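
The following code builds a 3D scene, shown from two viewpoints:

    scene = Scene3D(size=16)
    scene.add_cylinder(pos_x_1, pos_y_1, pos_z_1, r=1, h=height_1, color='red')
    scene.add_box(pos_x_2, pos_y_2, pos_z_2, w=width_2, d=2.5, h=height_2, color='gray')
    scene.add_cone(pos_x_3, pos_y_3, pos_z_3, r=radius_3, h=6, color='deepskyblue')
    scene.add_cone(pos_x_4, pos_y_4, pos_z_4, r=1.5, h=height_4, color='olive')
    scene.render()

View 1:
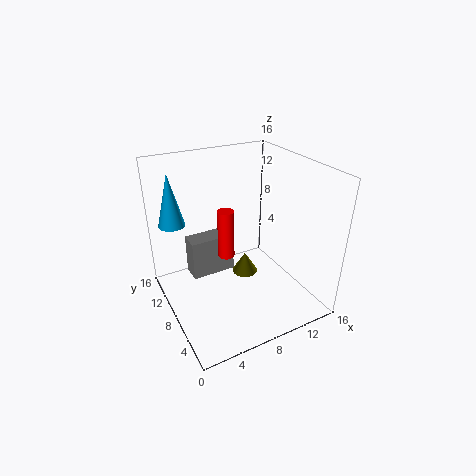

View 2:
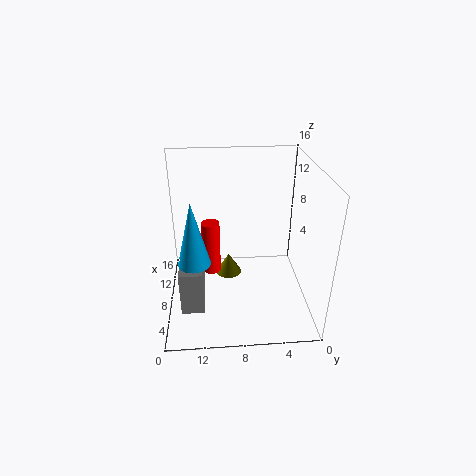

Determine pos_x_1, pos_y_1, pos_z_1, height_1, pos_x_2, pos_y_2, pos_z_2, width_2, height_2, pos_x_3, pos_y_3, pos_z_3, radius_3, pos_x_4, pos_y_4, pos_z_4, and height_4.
pos_x_1 = 8, pos_y_1 = 11, pos_z_1 = 4, height_1 = 6, pos_x_2 = 4, pos_y_2 = 12, pos_z_2 = 1, width_2 = 5.5, height_2 = 5, pos_x_3 = 2, pos_y_3 = 12.5, pos_z_3 = 9, radius_3 = 1.5, pos_x_4 = 9.5, pos_y_4 = 9, pos_z_4 = 2.5, height_4 = 2.5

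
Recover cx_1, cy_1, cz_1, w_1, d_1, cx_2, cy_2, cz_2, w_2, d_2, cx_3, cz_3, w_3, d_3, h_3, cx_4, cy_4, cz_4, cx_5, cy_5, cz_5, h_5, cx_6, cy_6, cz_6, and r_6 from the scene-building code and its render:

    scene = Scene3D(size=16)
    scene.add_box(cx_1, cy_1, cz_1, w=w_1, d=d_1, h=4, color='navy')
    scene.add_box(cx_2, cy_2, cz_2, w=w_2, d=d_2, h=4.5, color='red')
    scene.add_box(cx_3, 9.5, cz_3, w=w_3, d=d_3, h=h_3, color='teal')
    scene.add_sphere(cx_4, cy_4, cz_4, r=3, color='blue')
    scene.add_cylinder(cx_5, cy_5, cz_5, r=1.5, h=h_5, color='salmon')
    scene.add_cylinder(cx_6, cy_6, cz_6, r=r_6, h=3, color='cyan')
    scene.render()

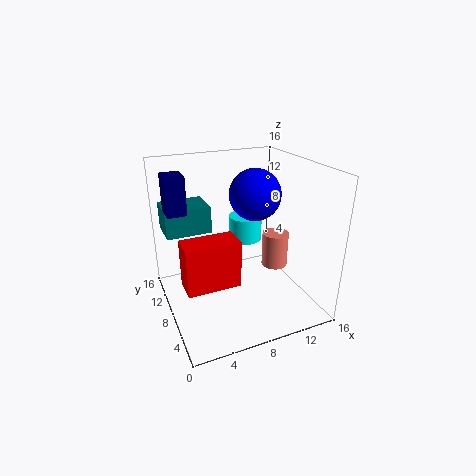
cx_1 = 0.5, cy_1 = 8, cz_1 = 11.5, w_1 = 2, d_1 = 2.5, cx_2 = 0.5, cy_2 = 1.5, cz_2 = 6.5, w_2 = 5, d_2 = 2.5, cx_3 = 0.5, cz_3 = 8.5, w_3 = 5, d_3 = 4, h_3 = 3, cx_4 = 11, cy_4 = 10, cz_4 = 12, cx_5 = 12.5, cy_5 = 7.5, cz_5 = 4, h_5 = 4, cx_6 = 10.5, cy_6 = 11.5, cz_6 = 6, r_6 = 2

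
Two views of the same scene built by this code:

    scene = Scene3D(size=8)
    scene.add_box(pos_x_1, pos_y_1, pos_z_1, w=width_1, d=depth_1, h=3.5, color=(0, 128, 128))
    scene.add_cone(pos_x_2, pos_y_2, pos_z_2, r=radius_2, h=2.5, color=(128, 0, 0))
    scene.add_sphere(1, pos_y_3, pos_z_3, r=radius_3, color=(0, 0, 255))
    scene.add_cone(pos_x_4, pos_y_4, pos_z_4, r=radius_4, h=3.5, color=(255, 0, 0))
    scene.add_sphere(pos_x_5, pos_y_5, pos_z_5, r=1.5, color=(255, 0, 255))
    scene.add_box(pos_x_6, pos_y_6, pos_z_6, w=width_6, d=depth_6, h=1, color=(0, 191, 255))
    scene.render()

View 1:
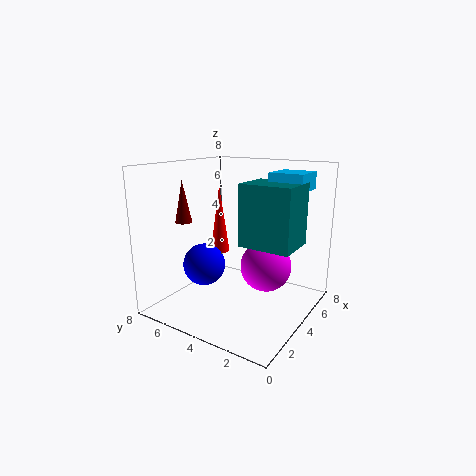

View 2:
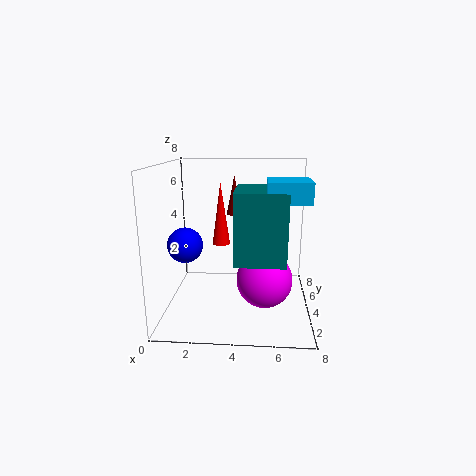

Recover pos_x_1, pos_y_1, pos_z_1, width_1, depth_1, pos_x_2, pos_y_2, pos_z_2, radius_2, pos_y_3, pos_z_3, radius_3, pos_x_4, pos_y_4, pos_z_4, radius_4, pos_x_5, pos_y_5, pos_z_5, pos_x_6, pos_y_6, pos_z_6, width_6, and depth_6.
pos_x_1 = 4; pos_y_1 = 1; pos_z_1 = 3.5; width_1 = 2.5; depth_1 = 3; pos_x_2 = 3.5; pos_y_2 = 7.5; pos_z_2 = 4.5; radius_2 = 0.5; pos_y_3 = 4; pos_z_3 = 3.5; radius_3 = 1; pos_x_4 = 3; pos_y_4 = 4.5; pos_z_4 = 3.5; radius_4 = 0.5; pos_x_5 = 5.5; pos_y_5 = 3; pos_z_5 = 2; pos_x_6 = 5.5; pos_y_6 = 1; pos_z_6 = 6.5; width_6 = 2; depth_6 = 2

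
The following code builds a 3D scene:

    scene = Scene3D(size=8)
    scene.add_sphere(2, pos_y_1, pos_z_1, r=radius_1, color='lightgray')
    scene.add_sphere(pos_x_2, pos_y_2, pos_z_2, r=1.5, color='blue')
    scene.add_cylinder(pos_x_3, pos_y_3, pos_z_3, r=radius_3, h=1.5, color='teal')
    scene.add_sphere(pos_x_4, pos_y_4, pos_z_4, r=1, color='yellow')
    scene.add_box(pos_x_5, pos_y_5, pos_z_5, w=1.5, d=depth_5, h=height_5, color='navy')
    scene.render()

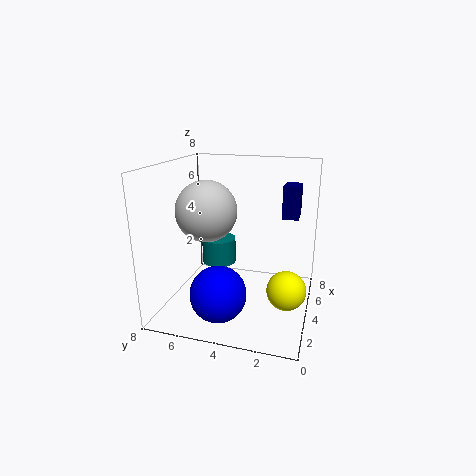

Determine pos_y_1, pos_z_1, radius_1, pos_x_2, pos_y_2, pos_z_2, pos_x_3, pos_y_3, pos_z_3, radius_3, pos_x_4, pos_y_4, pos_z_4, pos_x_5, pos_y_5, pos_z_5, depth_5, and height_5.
pos_y_1 = 5, pos_z_1 = 6, radius_1 = 1.5, pos_x_2 = 2, pos_y_2 = 4.5, pos_z_2 = 1.5, pos_x_3 = 5, pos_y_3 = 5.5, pos_z_3 = 2, radius_3 = 1, pos_x_4 = 2.5, pos_y_4 = 1, pos_z_4 = 2, pos_x_5 = 6.5, pos_y_5 = 1, pos_z_5 = 4.5, depth_5 = 1, height_5 = 2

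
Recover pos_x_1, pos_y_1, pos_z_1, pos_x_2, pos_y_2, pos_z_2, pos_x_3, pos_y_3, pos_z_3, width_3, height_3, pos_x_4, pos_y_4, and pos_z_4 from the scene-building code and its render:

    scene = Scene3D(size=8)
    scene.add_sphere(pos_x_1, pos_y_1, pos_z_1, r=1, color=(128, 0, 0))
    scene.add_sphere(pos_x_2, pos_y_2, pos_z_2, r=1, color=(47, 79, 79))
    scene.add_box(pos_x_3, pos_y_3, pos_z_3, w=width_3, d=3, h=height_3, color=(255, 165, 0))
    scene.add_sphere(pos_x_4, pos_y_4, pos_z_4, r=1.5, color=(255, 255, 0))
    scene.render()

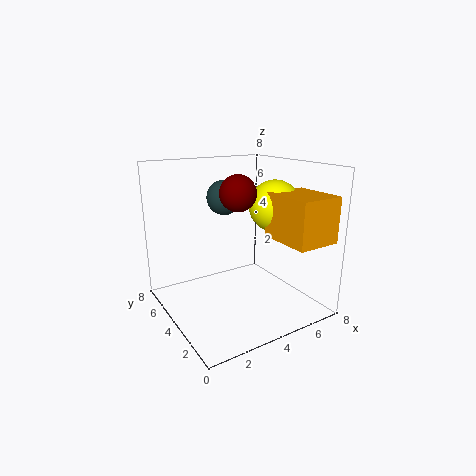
pos_x_1 = 4
pos_y_1 = 4
pos_z_1 = 6.5
pos_x_2 = 4
pos_y_2 = 5.5
pos_z_2 = 6
pos_x_3 = 5.5
pos_y_3 = 0.5
pos_z_3 = 4
width_3 = 2.5
height_3 = 2.5
pos_x_4 = 6.5
pos_y_4 = 4
pos_z_4 = 5.5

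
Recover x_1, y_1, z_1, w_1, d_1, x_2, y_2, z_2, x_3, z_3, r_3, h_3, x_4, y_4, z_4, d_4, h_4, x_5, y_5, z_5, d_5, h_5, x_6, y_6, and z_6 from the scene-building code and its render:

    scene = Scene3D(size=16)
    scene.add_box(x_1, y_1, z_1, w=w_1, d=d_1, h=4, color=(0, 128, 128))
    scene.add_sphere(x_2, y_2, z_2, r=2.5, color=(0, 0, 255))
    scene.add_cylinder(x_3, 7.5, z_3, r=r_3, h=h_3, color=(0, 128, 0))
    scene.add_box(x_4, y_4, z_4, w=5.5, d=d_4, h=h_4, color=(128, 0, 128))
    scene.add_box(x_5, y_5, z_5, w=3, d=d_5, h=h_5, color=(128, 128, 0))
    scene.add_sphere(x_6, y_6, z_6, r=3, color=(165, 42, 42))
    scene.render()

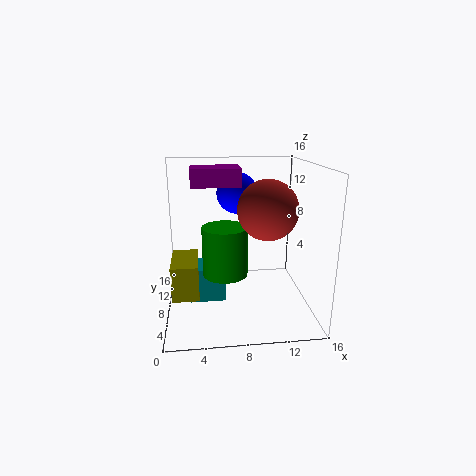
x_1 = 2.5
y_1 = 7.5
z_1 = 0.5
w_1 = 4
d_1 = 3.5
x_2 = 8.5
y_2 = 13
z_2 = 12
x_3 = 6.5
z_3 = 4
r_3 = 2.5
h_3 = 5.5
x_4 = 3
y_4 = 8.5
z_4 = 13.5
d_4 = 4
h_4 = 2
x_5 = 0.5
y_5 = 6
z_5 = 1.5
d_5 = 5.5
h_5 = 4
x_6 = 10.5
y_6 = 4.5
z_6 = 12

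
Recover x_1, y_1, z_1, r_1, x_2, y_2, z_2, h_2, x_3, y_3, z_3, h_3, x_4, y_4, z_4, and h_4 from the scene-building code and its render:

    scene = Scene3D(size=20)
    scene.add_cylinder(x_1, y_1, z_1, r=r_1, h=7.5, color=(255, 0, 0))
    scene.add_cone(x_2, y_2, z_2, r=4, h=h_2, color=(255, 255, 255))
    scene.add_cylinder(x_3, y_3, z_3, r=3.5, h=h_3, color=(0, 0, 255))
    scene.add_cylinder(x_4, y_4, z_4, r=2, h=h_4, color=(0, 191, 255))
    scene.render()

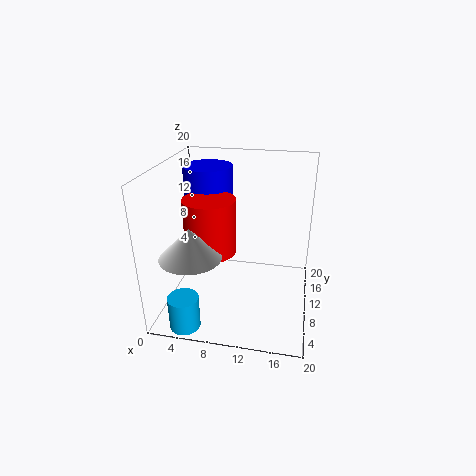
x_1 = 6.5
y_1 = 8.5
z_1 = 8.5
r_1 = 3.5
x_2 = 5
y_2 = 4.5
z_2 = 9.5
h_2 = 4
x_3 = 5
y_3 = 13.5
z_3 = 14.5
h_3 = 4.5
x_4 = 4.5
y_4 = 2
z_4 = 0.5
h_4 = 4.5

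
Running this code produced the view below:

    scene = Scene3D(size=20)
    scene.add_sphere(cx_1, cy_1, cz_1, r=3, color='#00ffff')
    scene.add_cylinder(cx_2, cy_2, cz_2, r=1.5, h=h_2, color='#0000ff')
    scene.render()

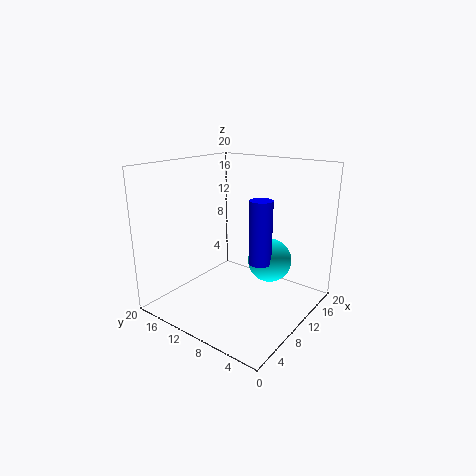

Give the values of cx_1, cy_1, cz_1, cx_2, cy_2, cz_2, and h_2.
cx_1 = 12
cy_1 = 6
cz_1 = 7
cx_2 = 9.5
cy_2 = 6
cz_2 = 7.5
h_2 = 8.5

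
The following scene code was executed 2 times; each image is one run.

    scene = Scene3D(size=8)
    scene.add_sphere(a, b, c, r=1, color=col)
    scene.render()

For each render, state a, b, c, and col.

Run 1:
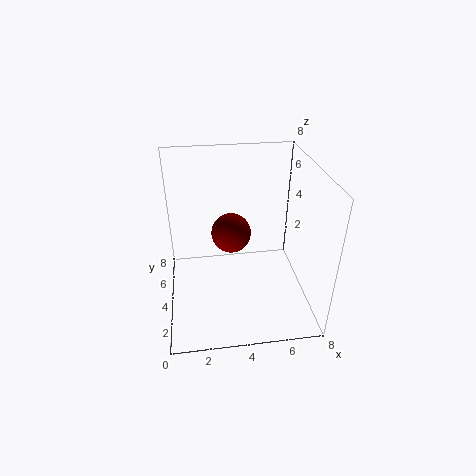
a = 3.5
b = 3
c = 5
col = 'maroon'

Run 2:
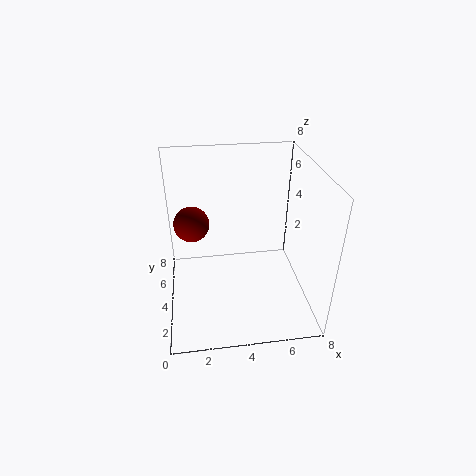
a = 1.5
b = 5
c = 4.5
col = 'maroon'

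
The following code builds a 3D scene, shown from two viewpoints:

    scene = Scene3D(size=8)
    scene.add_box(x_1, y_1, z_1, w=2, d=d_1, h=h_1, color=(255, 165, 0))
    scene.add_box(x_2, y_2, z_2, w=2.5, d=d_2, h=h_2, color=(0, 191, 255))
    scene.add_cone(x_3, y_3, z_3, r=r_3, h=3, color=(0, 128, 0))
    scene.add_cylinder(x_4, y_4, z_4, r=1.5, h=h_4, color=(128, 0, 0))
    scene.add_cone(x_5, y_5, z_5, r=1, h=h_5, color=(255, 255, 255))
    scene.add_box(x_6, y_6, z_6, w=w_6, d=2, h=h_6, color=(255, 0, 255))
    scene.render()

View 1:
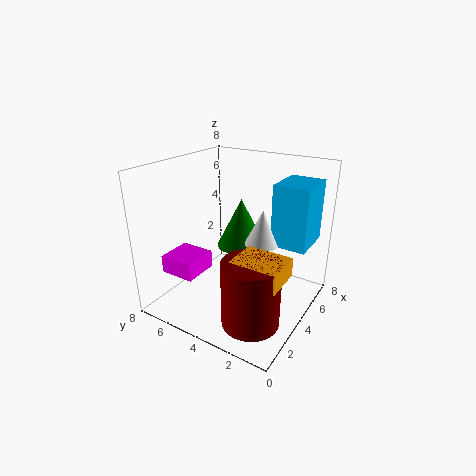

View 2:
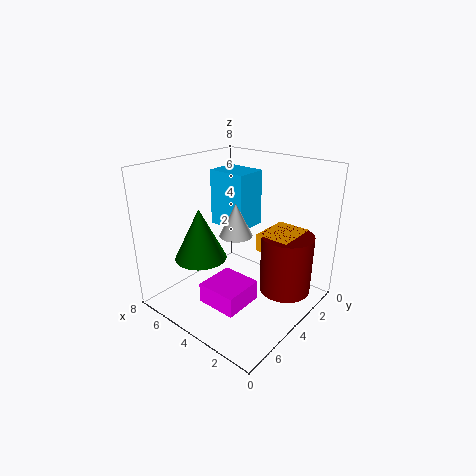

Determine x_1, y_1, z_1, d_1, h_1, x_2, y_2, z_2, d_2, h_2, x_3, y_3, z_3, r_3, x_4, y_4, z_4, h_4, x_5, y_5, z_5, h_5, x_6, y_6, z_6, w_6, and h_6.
x_1 = 1.5, y_1 = 0.5, z_1 = 3, d_1 = 2.5, h_1 = 1, x_2 = 5, y_2 = 0.5, z_2 = 3.5, d_2 = 2, h_2 = 3.5, x_3 = 6, y_3 = 5, z_3 = 2.5, r_3 = 1.5, x_4 = 2, y_4 = 2, z_4 = 0.5, h_4 = 3.5, x_5 = 5, y_5 = 3, z_5 = 3.5, h_5 = 2, x_6 = 1.5, y_6 = 5.5, z_6 = 2, w_6 = 2, h_6 = 1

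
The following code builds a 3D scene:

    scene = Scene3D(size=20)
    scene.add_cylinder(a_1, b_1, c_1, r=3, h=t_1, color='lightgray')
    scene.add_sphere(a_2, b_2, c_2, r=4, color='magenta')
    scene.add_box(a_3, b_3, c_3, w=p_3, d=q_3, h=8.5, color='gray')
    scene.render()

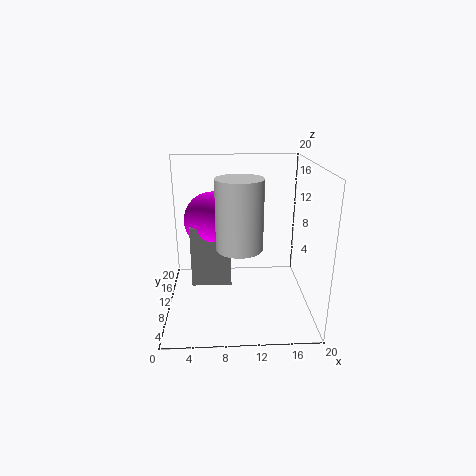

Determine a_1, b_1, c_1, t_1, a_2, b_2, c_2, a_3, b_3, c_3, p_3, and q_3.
a_1 = 10
b_1 = 6.5
c_1 = 10
t_1 = 9
a_2 = 6.5
b_2 = 12
c_2 = 12
a_3 = 3.5
b_3 = 8.5
c_3 = 3.5
p_3 = 5.5
q_3 = 5.5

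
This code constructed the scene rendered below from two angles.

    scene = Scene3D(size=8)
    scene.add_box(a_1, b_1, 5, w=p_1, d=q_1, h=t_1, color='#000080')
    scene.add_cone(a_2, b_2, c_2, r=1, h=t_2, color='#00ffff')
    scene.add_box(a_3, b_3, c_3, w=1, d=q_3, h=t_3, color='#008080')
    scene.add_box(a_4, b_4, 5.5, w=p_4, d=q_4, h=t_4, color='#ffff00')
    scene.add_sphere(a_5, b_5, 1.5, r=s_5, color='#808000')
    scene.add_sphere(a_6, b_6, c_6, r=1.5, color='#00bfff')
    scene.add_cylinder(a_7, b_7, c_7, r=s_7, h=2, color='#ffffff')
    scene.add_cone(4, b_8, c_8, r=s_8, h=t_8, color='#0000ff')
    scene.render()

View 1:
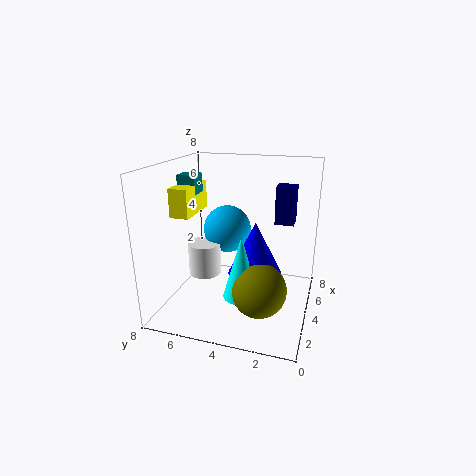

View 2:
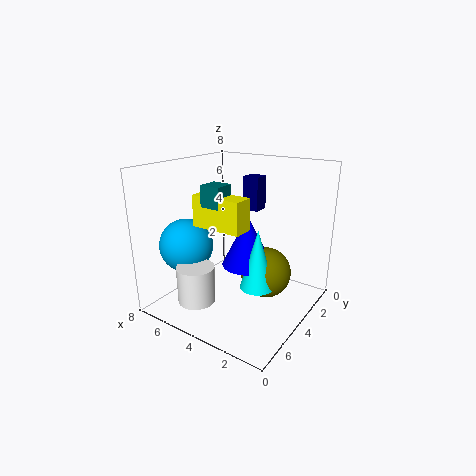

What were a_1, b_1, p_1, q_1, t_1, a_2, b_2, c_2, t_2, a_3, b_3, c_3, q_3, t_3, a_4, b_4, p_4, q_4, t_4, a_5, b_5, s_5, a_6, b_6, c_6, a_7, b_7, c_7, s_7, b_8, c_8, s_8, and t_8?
a_1 = 4, b_1 = 1, p_1 = 1, q_1 = 1, t_1 = 2, a_2 = 3, b_2 = 3.5, c_2 = 1, t_2 = 3.5, a_3 = 3, b_3 = 6, c_3 = 6.5, q_3 = 1, t_3 = 1, a_4 = 2, b_4 = 6, p_4 = 2.5, q_4 = 1, t_4 = 1.5, a_5 = 3, b_5 = 2.5, s_5 = 1.5, a_6 = 6.5, b_6 = 5.5, c_6 = 3.5, a_7 = 5, b_7 = 6.5, c_7 = 1, s_7 = 1, b_8 = 3, c_8 = 2, s_8 = 1.5, t_8 = 3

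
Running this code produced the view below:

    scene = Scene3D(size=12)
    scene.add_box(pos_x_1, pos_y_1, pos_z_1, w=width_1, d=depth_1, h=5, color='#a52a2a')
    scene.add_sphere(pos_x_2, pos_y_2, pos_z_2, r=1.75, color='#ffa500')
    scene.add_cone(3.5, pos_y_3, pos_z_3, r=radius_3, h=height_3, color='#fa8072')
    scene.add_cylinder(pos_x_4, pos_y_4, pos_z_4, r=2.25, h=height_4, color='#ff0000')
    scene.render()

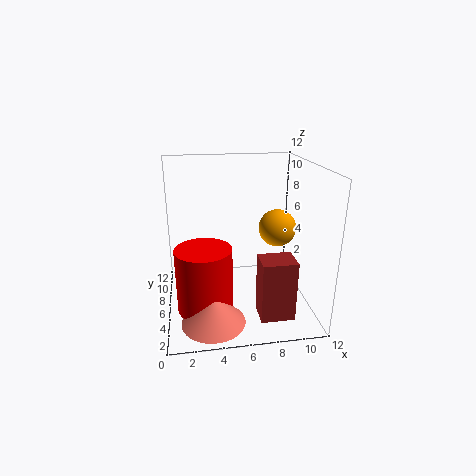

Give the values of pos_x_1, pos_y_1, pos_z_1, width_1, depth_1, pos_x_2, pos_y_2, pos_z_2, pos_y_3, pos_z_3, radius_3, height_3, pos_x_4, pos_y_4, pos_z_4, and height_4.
pos_x_1 = 7.25, pos_y_1 = 2, pos_z_1 = 0.25, width_1 = 2.75, depth_1 = 2.25, pos_x_2 = 10.25, pos_y_2 = 9, pos_z_2 = 5.5, pos_y_3 = 2.5, pos_z_3 = 0.5, radius_3 = 2.5, height_3 = 2.5, pos_x_4 = 3, pos_y_4 = 4.25, pos_z_4 = 0.75, height_4 = 5.25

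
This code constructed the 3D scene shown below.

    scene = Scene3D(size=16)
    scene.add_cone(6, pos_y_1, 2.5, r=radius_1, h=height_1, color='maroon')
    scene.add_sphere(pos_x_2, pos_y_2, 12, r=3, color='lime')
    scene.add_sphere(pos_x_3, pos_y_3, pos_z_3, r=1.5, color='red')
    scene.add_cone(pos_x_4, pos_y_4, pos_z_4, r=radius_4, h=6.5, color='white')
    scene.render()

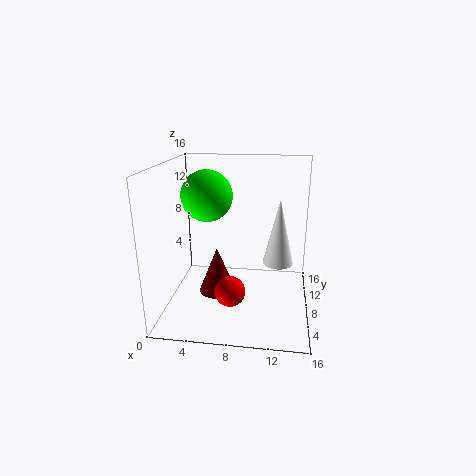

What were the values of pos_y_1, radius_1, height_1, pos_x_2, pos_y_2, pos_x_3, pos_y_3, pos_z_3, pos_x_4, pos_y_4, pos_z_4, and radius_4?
pos_y_1 = 6
radius_1 = 2
height_1 = 5
pos_x_2 = 4
pos_y_2 = 10.5
pos_x_3 = 8
pos_y_3 = 2.5
pos_z_3 = 4.5
pos_x_4 = 12.5
pos_y_4 = 4.5
pos_z_4 = 7
radius_4 = 1.5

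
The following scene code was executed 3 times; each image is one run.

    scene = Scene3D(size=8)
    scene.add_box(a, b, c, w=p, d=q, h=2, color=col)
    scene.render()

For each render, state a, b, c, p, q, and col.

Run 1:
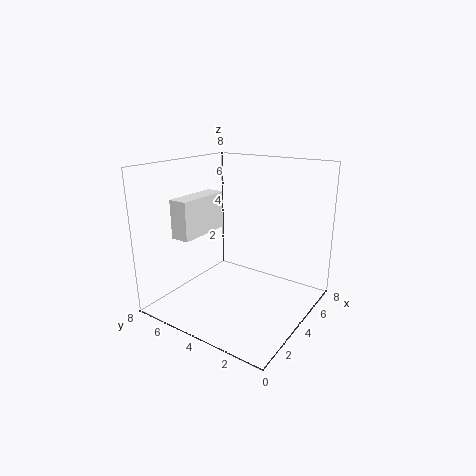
a = 1, b = 5, c = 4.5, p = 3, q = 1, col = 'white'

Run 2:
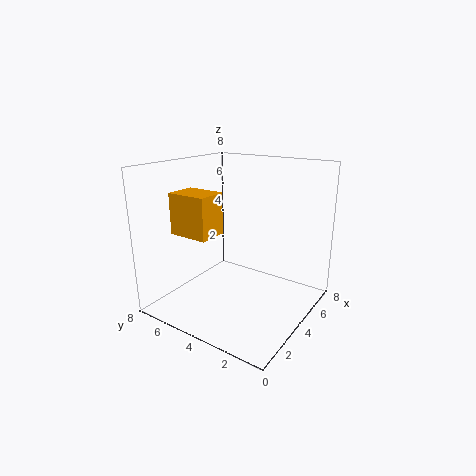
a = 0.5, b = 3.5, c = 5, p = 1.5, q = 2, col = 'orange'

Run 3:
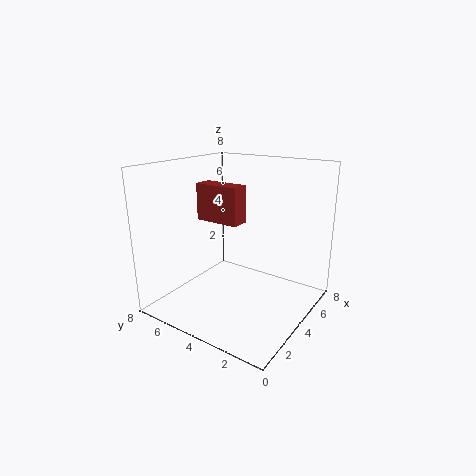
a = 3, b = 3.5, c = 5, p = 1, q = 2.5, col = 'brown'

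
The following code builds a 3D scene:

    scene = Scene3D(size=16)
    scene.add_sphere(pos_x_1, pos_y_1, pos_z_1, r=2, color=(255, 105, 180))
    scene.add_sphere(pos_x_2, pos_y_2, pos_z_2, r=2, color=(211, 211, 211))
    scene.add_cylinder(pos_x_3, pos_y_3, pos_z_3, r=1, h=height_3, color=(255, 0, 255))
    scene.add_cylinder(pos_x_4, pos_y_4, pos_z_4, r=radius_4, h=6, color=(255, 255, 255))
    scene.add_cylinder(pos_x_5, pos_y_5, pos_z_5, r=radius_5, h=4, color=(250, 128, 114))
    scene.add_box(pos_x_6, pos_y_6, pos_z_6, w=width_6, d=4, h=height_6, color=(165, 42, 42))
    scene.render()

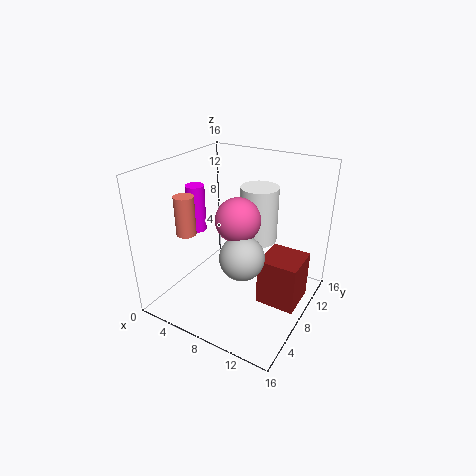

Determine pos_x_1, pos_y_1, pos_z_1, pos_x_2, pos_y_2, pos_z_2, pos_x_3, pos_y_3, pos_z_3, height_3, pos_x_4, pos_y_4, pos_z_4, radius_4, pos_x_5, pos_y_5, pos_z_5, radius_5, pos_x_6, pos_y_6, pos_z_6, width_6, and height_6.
pos_x_1 = 11
pos_y_1 = 3
pos_z_1 = 13
pos_x_2 = 12
pos_y_2 = 2
pos_z_2 = 10
pos_x_3 = 4
pos_y_3 = 6
pos_z_3 = 9
height_3 = 5
pos_x_4 = 10
pos_y_4 = 9
pos_z_4 = 8
radius_4 = 2
pos_x_5 = 5
pos_y_5 = 3
pos_z_5 = 10
radius_5 = 1
pos_x_6 = 12
pos_y_6 = 5
pos_z_6 = 3
width_6 = 4
height_6 = 5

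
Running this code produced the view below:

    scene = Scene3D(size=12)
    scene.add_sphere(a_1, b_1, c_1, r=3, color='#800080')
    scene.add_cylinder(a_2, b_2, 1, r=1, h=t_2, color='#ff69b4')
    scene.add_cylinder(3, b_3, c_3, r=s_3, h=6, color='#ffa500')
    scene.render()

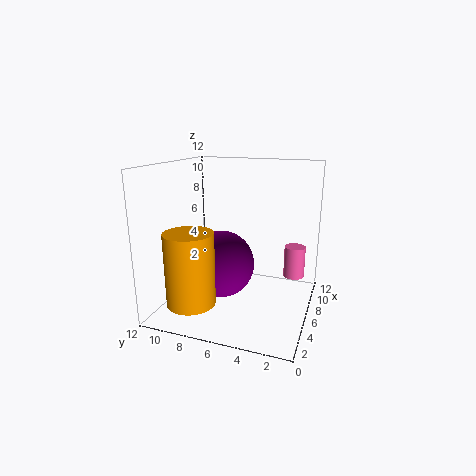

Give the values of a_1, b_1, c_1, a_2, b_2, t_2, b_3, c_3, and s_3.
a_1 = 7; b_1 = 8; c_1 = 3; a_2 = 11; b_2 = 2; t_2 = 3; b_3 = 9; c_3 = 1; s_3 = 2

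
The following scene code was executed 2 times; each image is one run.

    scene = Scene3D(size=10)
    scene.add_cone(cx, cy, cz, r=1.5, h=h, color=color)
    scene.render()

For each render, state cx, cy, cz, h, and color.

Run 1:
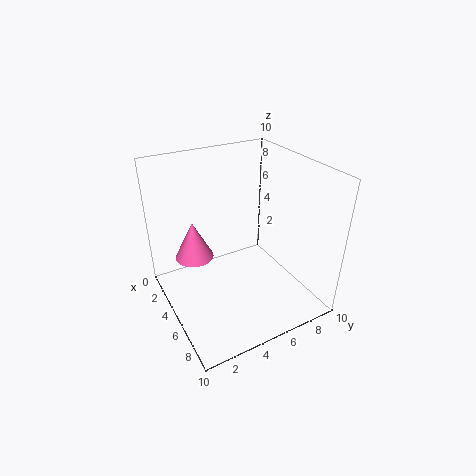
cx = 1.5
cy = 3
cz = 2
h = 3
color = 'hotpink'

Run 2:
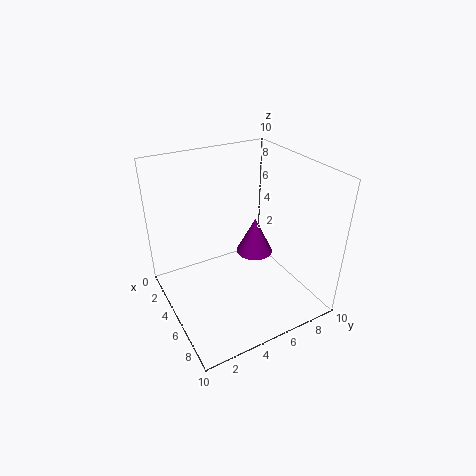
cx = 2.5
cy = 8
cz = 1.5
h = 3
color = 'purple'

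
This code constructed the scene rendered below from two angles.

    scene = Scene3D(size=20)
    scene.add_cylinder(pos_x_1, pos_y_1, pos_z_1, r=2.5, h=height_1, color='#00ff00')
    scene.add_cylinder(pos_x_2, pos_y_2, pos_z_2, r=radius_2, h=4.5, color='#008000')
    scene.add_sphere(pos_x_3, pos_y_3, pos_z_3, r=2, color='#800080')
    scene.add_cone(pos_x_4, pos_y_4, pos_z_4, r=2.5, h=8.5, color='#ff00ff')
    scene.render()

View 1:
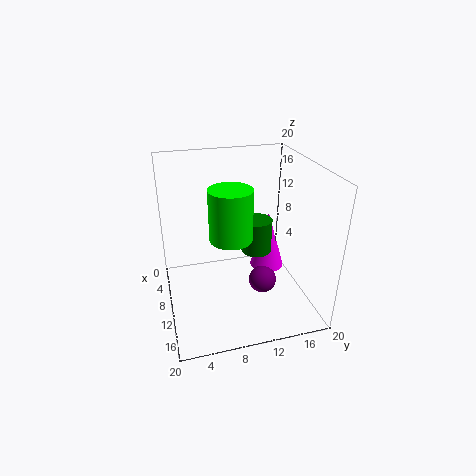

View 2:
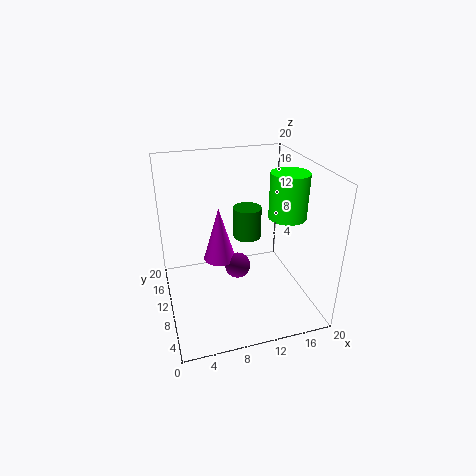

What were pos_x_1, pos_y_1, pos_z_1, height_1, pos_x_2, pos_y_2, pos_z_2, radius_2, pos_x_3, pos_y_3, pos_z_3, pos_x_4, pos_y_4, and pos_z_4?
pos_x_1 = 16; pos_y_1 = 7.5; pos_z_1 = 13.5; height_1 = 6; pos_x_2 = 12; pos_y_2 = 12; pos_z_2 = 9; radius_2 = 2; pos_x_3 = 11; pos_y_3 = 13.5; pos_z_3 = 3; pos_x_4 = 8.5; pos_y_4 = 15; pos_z_4 = 4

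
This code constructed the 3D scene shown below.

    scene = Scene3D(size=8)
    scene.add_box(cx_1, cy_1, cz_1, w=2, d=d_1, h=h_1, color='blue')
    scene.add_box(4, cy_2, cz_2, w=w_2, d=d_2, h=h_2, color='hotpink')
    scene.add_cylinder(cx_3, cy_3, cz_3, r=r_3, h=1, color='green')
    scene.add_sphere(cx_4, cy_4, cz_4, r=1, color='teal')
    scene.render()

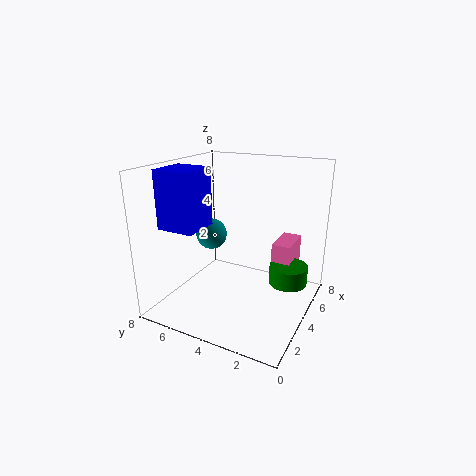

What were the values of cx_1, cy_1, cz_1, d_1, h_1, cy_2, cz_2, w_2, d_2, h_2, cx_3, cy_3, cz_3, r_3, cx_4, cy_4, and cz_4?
cx_1 = 1; cy_1 = 5; cz_1 = 5; d_1 = 2; h_1 = 3; cy_2 = 1; cz_2 = 2; w_2 = 2; d_2 = 1; h_2 = 2; cx_3 = 4; cy_3 = 1; cz_3 = 2; r_3 = 1; cx_4 = 6; cy_4 = 7; cz_4 = 3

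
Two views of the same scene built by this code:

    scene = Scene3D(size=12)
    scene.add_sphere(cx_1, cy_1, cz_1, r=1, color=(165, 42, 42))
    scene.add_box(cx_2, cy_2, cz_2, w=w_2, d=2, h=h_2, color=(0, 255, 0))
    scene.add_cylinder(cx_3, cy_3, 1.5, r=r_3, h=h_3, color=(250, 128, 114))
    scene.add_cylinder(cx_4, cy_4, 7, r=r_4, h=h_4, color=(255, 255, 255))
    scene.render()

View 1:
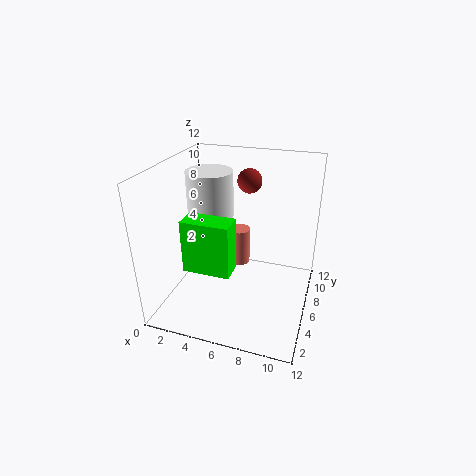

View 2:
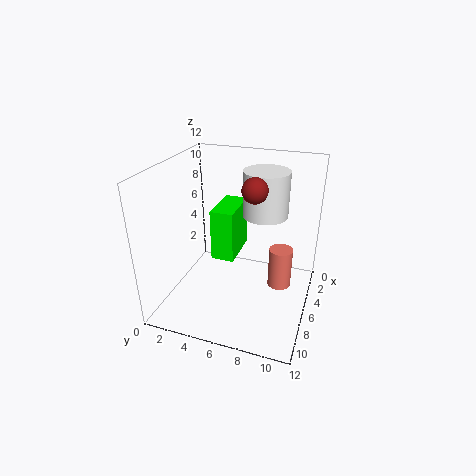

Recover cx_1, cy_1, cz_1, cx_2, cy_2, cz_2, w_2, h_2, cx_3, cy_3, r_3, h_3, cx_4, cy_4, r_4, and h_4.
cx_1 = 6.5; cy_1 = 7.5; cz_1 = 10.5; cx_2 = 2; cy_2 = 3.5; cz_2 = 3.5; w_2 = 4; h_2 = 4.5; cx_3 = 5; cy_3 = 9.5; r_3 = 1; h_3 = 3.5; cx_4 = 3; cy_4 = 7.5; r_4 = 2; h_4 = 4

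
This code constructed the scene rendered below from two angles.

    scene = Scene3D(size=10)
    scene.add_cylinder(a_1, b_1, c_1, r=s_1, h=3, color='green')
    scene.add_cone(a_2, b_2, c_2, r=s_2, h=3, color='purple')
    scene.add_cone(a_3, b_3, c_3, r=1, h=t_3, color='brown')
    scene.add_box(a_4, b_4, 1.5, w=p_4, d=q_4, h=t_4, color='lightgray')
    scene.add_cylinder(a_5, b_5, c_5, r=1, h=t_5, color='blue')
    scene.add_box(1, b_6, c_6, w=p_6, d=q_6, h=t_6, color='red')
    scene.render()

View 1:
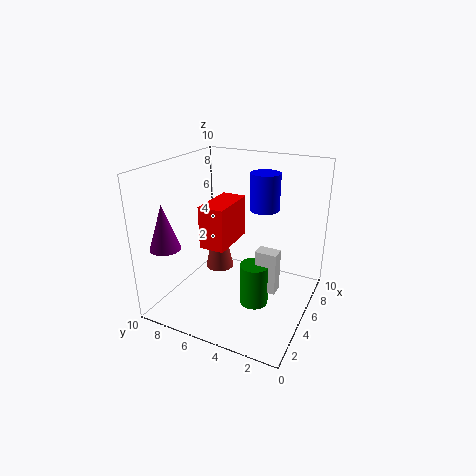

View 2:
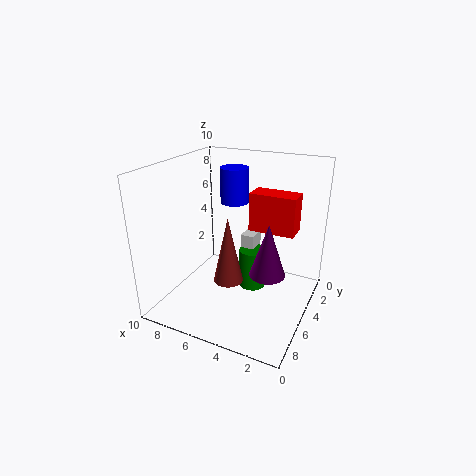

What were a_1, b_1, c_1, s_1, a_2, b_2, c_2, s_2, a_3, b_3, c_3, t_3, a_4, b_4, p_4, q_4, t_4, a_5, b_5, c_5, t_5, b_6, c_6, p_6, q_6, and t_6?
a_1 = 4.5
b_1 = 3.5
c_1 = 0.5
s_1 = 1
a_2 = 1.5
b_2 = 8.5
c_2 = 5
s_2 = 1
a_3 = 5
b_3 = 6.5
c_3 = 2.5
t_3 = 4.5
a_4 = 4.5
b_4 = 2
p_4 = 1
q_4 = 1.5
t_4 = 3
a_5 = 6
b_5 = 3.5
c_5 = 7
t_5 = 2.5
b_6 = 4
c_6 = 6
p_6 = 3
q_6 = 1.5
t_6 = 2.5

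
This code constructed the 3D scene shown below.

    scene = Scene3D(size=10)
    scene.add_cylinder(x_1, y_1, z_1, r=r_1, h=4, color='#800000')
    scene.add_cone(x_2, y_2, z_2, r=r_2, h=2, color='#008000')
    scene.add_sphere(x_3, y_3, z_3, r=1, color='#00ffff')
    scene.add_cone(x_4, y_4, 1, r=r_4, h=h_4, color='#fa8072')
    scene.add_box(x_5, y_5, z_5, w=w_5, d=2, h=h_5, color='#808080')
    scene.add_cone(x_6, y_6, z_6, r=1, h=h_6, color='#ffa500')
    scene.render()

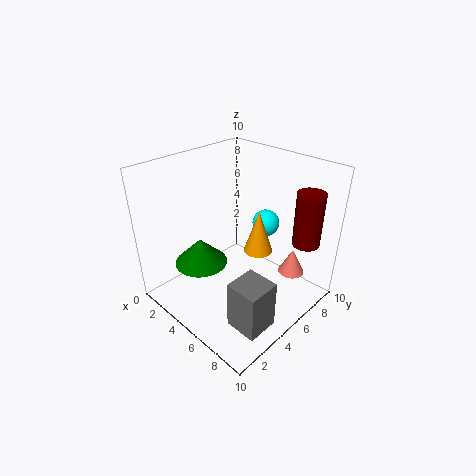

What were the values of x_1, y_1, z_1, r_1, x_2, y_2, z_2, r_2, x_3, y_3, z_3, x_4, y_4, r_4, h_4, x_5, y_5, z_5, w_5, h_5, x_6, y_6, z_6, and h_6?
x_1 = 8
y_1 = 9
z_1 = 4
r_1 = 1
x_2 = 2
y_2 = 4
z_2 = 2
r_2 = 2
x_3 = 5
y_3 = 8
z_3 = 5
x_4 = 7
y_4 = 9
r_4 = 1
h_4 = 2
x_5 = 8
y_5 = 1
z_5 = 2
w_5 = 2
h_5 = 3
x_6 = 6
y_6 = 6
z_6 = 4
h_6 = 3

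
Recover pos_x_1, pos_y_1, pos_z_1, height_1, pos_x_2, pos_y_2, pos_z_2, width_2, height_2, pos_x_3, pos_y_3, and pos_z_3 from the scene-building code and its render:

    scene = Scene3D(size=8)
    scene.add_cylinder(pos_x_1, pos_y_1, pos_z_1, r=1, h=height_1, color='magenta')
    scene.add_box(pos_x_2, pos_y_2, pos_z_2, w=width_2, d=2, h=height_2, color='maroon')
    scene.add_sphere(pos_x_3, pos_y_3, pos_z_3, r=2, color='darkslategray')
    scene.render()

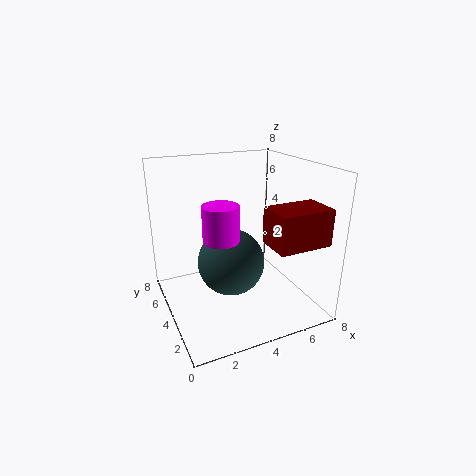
pos_x_1 = 3; pos_y_1 = 4; pos_z_1 = 4; height_1 = 2; pos_x_2 = 5; pos_y_2 = 1; pos_z_2 = 4; width_2 = 3; height_2 = 2; pos_x_3 = 4; pos_y_3 = 5; pos_z_3 = 2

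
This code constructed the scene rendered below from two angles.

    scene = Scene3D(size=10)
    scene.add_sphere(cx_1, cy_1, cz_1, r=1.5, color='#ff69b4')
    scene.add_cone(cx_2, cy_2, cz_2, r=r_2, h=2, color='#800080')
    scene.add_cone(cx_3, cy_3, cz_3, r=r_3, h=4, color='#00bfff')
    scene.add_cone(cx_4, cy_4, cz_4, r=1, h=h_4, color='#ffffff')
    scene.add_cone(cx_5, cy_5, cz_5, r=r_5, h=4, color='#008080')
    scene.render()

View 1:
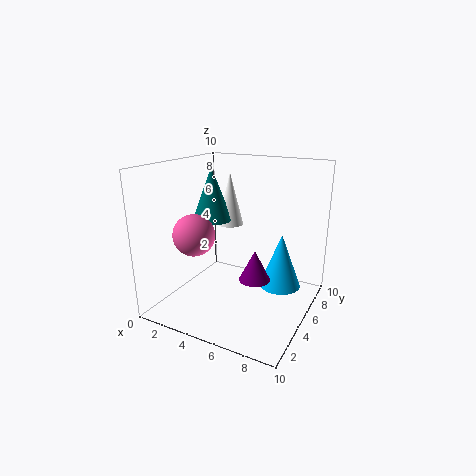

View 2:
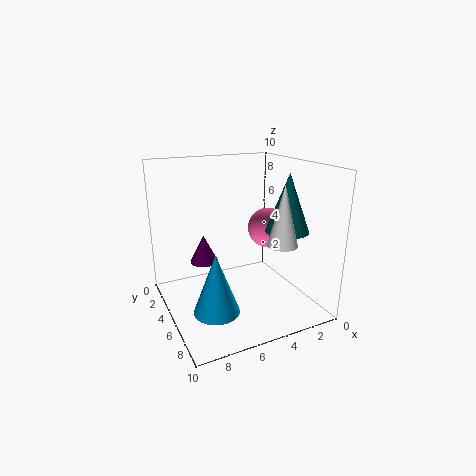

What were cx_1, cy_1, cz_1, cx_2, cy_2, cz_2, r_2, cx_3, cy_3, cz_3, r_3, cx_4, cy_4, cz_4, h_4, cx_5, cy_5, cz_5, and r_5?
cx_1 = 2; cy_1 = 4; cz_1 = 5; cx_2 = 7; cy_2 = 3.5; cz_2 = 3; r_2 = 1; cx_3 = 7.5; cy_3 = 7; cz_3 = 1; r_3 = 1.5; cx_4 = 3; cy_4 = 7.5; cz_4 = 5; h_4 = 4; cx_5 = 2; cy_5 = 6.5; cz_5 = 5.5; r_5 = 1.5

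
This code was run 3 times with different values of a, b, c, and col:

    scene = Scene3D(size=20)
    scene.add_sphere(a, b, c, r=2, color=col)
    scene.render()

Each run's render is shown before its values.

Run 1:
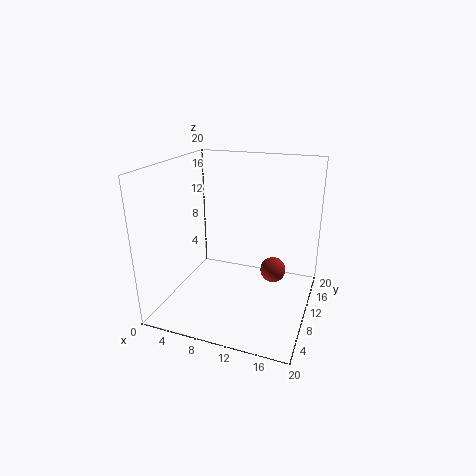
a = 13.75; b = 16; c = 2.5; col = 'brown'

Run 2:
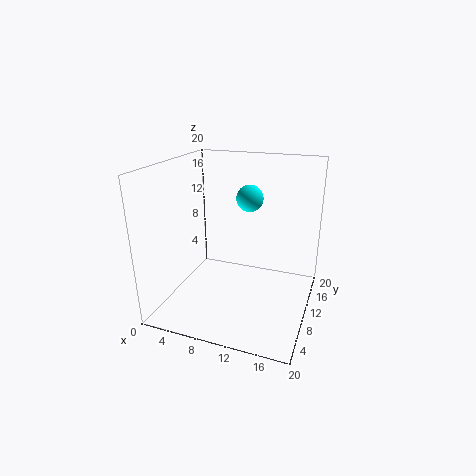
a = 10; b = 15; c = 14.25; col = 'cyan'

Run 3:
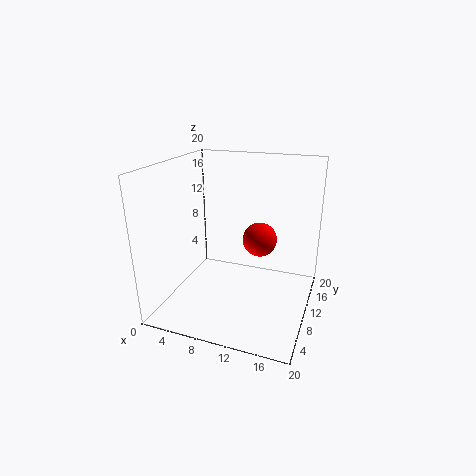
a = 14.5; b = 5.25; c = 12.5; col = 'red'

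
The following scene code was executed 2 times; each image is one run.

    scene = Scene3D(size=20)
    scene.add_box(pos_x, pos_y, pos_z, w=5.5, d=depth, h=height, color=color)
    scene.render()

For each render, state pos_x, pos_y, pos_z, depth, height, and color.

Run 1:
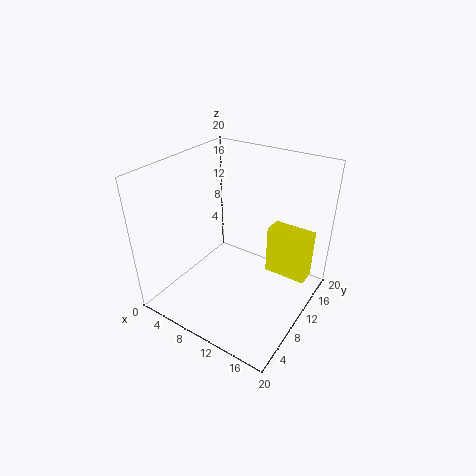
pos_x = 14.5, pos_y = 10, pos_z = 6.5, depth = 2.5, height = 6.5, color = 'yellow'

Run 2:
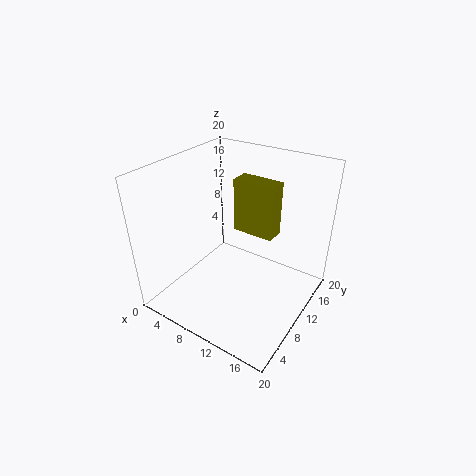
pos_x = 10, pos_y = 9, pos_z = 12, depth = 2.5, height = 7, color = 'olive'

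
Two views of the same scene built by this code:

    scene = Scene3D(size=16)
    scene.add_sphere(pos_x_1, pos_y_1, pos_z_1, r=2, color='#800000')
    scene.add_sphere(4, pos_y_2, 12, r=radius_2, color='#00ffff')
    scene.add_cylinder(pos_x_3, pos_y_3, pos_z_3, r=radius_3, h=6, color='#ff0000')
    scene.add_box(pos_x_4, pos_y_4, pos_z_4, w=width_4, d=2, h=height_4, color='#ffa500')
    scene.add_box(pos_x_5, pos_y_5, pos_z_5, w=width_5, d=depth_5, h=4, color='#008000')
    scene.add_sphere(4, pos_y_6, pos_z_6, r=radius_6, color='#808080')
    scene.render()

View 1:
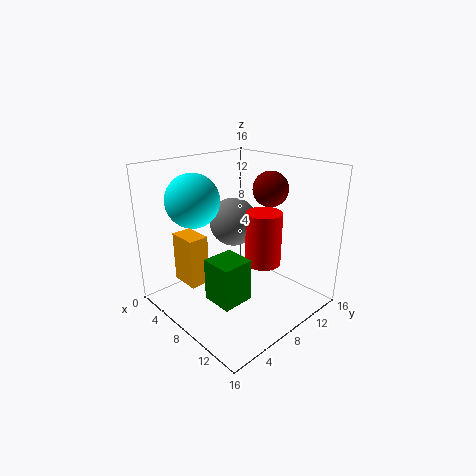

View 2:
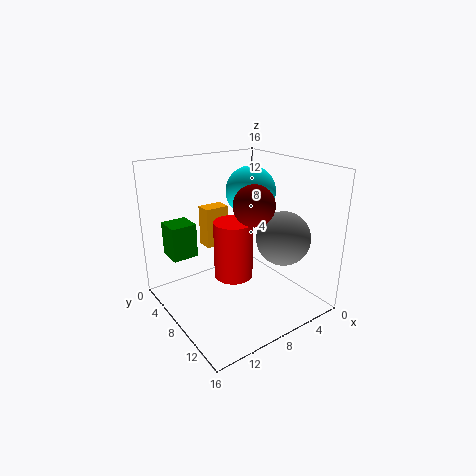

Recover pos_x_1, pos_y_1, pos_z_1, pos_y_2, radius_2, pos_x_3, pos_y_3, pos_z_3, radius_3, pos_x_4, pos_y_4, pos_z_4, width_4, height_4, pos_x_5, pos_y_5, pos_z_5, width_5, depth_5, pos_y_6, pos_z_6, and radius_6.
pos_x_1 = 9
pos_y_1 = 12
pos_z_1 = 13
pos_y_2 = 5
radius_2 = 3
pos_x_3 = 10
pos_y_3 = 10
pos_z_3 = 5
radius_3 = 2
pos_x_4 = 6
pos_y_4 = 1
pos_z_4 = 5
width_4 = 3
height_4 = 5
pos_x_5 = 11
pos_y_5 = 1
pos_z_5 = 5
width_5 = 3
depth_5 = 3
pos_y_6 = 11
pos_z_6 = 8
radius_6 = 3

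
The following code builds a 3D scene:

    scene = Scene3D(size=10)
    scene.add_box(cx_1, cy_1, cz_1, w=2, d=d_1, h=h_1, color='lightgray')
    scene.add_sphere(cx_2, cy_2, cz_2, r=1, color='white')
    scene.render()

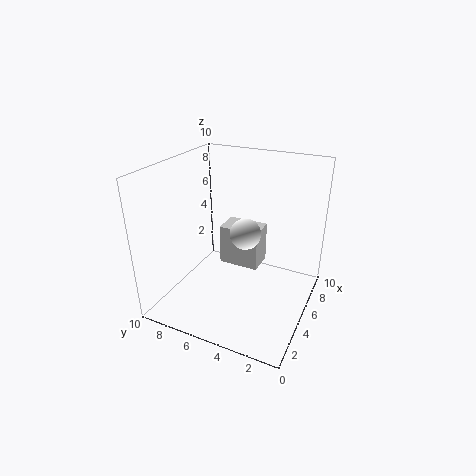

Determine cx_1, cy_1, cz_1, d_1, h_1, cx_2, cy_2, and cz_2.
cx_1 = 6, cy_1 = 4, cz_1 = 2, d_1 = 3, h_1 = 3, cx_2 = 4, cy_2 = 4, cz_2 = 6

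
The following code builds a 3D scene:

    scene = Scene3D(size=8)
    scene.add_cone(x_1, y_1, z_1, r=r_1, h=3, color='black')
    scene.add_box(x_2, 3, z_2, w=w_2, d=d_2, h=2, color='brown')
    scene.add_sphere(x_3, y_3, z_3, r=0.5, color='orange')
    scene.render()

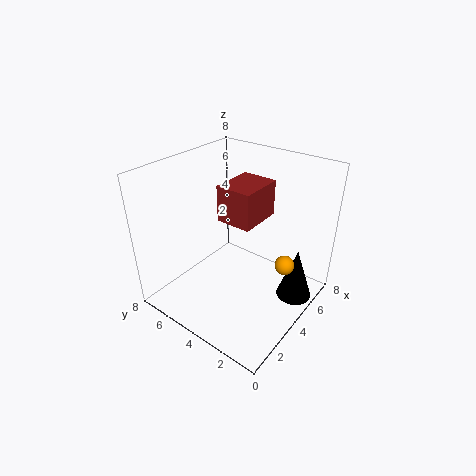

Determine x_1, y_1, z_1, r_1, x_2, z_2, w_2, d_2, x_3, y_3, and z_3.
x_1 = 5.5; y_1 = 1; z_1 = 0.5; r_1 = 1; x_2 = 3.5; z_2 = 5; w_2 = 2.5; d_2 = 2; x_3 = 4; y_3 = 1; z_3 = 3.5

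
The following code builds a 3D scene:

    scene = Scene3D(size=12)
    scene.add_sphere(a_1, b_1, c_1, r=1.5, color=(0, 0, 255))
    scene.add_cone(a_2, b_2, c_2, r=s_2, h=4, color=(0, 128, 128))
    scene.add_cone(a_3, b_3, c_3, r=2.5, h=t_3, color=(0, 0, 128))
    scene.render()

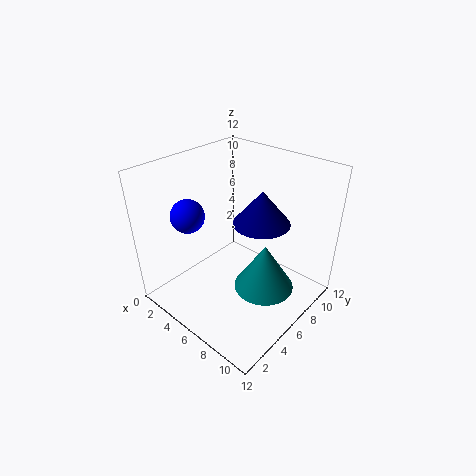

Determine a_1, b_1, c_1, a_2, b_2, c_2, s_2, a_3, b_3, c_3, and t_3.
a_1 = 1.5
b_1 = 4.5
c_1 = 7
a_2 = 8.5
b_2 = 6.5
c_2 = 2
s_2 = 2.5
a_3 = 6.5
b_3 = 8.5
c_3 = 6.5
t_3 = 3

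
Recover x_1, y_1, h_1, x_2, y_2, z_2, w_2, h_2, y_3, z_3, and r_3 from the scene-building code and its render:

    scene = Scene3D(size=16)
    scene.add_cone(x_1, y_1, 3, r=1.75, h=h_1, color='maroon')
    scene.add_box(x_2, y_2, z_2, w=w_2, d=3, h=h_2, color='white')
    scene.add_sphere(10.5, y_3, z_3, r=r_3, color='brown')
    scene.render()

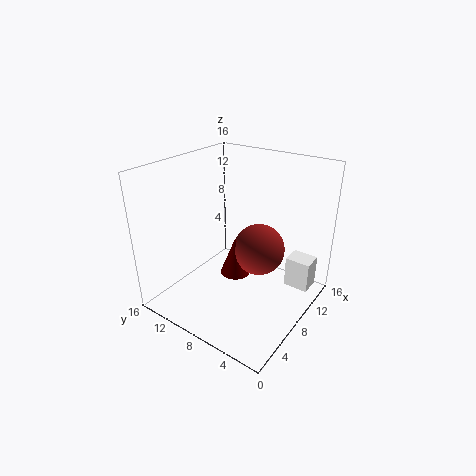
x_1 = 8.5, y_1 = 8.75, h_1 = 4.5, x_2 = 12.75, y_2 = 1.25, z_2 = 0.5, w_2 = 2.5, h_2 = 3.75, y_3 = 6.75, z_3 = 5.75, r_3 = 3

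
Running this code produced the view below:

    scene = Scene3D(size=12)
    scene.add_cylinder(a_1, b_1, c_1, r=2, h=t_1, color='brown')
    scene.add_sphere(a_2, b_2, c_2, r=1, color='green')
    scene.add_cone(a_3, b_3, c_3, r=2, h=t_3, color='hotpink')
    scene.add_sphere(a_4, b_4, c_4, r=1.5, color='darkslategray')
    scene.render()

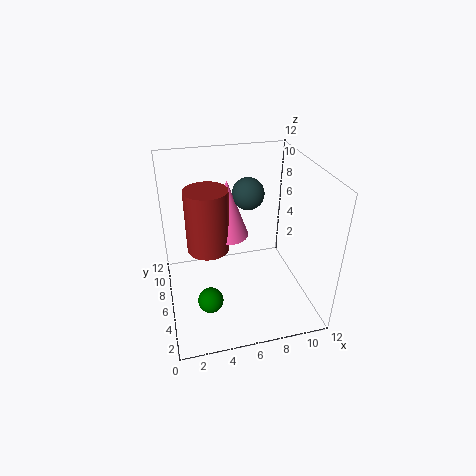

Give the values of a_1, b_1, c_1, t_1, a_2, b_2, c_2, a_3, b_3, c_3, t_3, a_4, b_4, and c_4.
a_1 = 4, b_1 = 9.5, c_1 = 3, t_1 = 6, a_2 = 3, b_2 = 3, c_2 = 2.5, a_3 = 6, b_3 = 10, c_3 = 4, t_3 = 5.5, a_4 = 8, b_4 = 10, c_4 = 8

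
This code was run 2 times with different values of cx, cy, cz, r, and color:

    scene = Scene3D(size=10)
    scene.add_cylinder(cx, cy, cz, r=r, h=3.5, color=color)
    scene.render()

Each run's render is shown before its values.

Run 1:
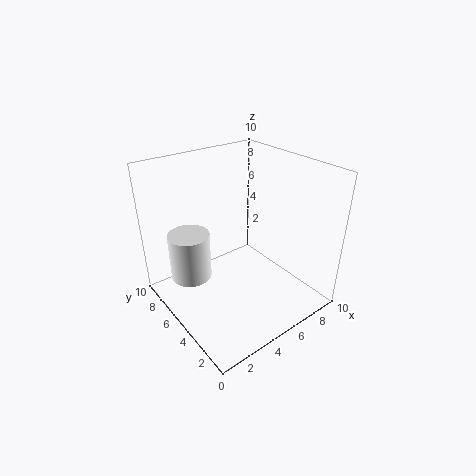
cx = 2.5, cy = 7.5, cz = 1.5, r = 1.5, color = 'white'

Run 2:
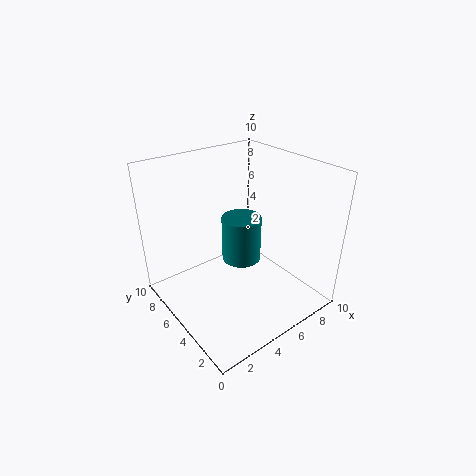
cx = 6.5, cy = 6.5, cz = 2, r = 1.5, color = 'teal'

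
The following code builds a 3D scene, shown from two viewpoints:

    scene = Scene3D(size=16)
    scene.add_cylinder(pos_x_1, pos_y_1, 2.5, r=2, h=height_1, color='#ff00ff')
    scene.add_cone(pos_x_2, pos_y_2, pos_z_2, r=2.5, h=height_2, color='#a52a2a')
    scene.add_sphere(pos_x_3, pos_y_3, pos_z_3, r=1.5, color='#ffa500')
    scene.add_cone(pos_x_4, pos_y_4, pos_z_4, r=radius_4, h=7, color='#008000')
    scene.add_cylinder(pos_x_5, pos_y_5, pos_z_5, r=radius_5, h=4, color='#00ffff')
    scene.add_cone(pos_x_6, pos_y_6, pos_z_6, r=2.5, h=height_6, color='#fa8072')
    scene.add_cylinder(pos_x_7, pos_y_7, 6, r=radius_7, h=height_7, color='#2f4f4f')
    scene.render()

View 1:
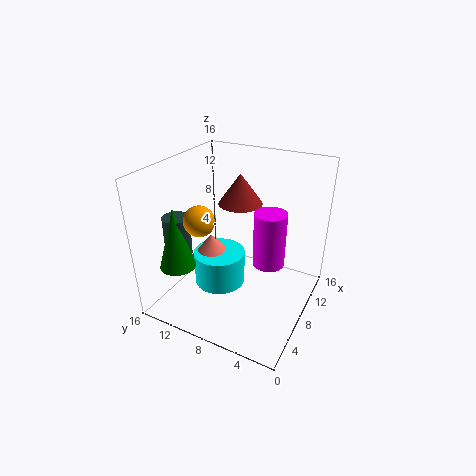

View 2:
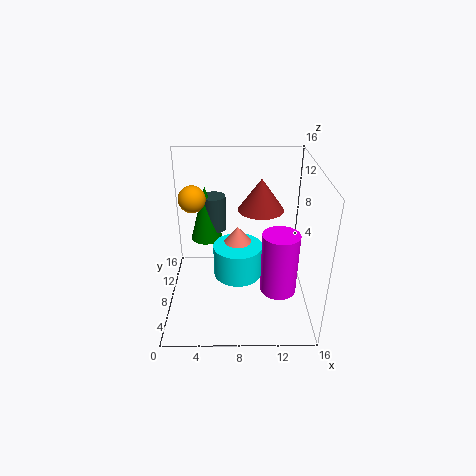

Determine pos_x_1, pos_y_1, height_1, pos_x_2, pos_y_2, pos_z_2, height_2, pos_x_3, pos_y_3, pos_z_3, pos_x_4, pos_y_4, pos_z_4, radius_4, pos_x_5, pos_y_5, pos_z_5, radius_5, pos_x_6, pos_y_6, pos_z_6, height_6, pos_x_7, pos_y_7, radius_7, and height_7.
pos_x_1 = 12.5, pos_y_1 = 6, height_1 = 7, pos_x_2 = 10.5, pos_y_2 = 9, pos_z_2 = 11, height_2 = 3.5, pos_x_3 = 3, pos_y_3 = 9.5, pos_z_3 = 12, pos_x_4 = 4, pos_y_4 = 13.5, pos_z_4 = 5, radius_4 = 2, pos_x_5 = 8, pos_y_5 = 10.5, pos_z_5 = 1.5, radius_5 = 3, pos_x_6 = 8, pos_y_6 = 11.5, pos_z_6 = 4.5, height_6 = 3, pos_x_7 = 5, pos_y_7 = 14, radius_7 = 1.5, height_7 = 4.5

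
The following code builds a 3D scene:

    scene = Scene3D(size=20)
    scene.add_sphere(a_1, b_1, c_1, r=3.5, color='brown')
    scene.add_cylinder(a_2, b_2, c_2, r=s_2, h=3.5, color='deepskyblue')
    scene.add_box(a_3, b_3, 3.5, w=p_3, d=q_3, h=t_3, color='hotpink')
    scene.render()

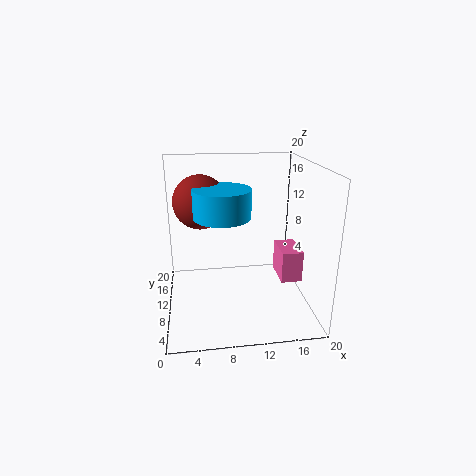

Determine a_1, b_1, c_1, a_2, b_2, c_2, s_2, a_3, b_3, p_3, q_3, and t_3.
a_1 = 5
b_1 = 9.5
c_1 = 15.5
a_2 = 7.5
b_2 = 6
c_2 = 14.5
s_2 = 3.5
a_3 = 16
b_3 = 8
p_3 = 3
q_3 = 5
t_3 = 4.5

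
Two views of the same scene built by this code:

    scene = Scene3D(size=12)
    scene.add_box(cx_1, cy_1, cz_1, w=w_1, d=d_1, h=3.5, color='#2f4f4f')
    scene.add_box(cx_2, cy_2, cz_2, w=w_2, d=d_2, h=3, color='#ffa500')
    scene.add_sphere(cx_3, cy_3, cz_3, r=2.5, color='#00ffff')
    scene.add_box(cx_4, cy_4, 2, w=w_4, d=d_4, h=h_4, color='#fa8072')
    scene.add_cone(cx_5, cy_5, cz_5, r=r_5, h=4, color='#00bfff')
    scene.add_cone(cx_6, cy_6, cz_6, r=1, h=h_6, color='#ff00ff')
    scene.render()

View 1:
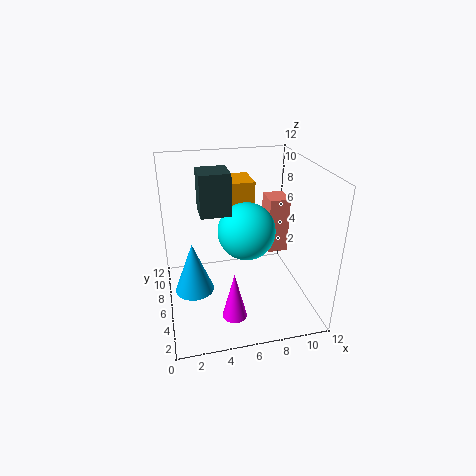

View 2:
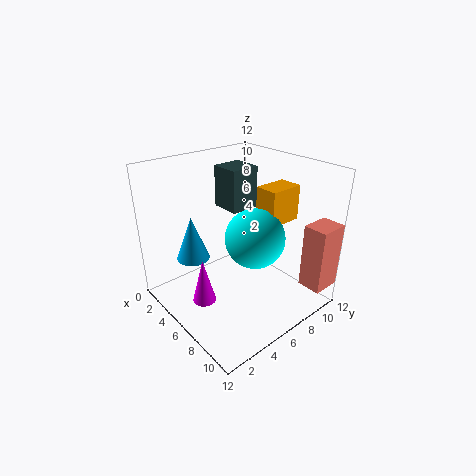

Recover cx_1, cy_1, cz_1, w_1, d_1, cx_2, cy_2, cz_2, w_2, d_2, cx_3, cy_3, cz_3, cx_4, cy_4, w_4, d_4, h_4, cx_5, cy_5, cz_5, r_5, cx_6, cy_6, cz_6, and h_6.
cx_1 = 3, cy_1 = 6, cz_1 = 8, w_1 = 2.5, d_1 = 2.5, cx_2 = 6, cy_2 = 8, cz_2 = 7, w_2 = 2, d_2 = 3, cx_3 = 7, cy_3 = 7, cz_3 = 6, cx_4 = 10, cy_4 = 9.5, w_4 = 2, d_4 = 2.5, h_4 = 5.5, cx_5 = 2, cy_5 = 4, cz_5 = 3, r_5 = 1.5, cx_6 = 5, cy_6 = 3, cz_6 = 0.5, h_6 = 4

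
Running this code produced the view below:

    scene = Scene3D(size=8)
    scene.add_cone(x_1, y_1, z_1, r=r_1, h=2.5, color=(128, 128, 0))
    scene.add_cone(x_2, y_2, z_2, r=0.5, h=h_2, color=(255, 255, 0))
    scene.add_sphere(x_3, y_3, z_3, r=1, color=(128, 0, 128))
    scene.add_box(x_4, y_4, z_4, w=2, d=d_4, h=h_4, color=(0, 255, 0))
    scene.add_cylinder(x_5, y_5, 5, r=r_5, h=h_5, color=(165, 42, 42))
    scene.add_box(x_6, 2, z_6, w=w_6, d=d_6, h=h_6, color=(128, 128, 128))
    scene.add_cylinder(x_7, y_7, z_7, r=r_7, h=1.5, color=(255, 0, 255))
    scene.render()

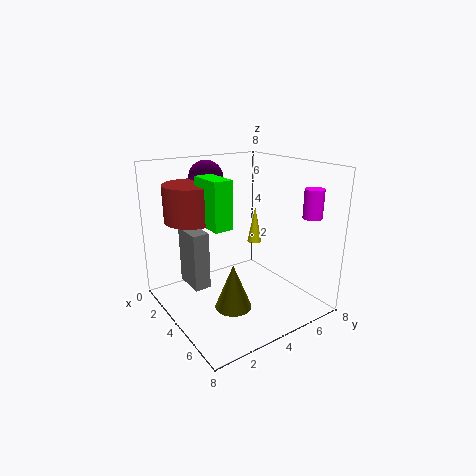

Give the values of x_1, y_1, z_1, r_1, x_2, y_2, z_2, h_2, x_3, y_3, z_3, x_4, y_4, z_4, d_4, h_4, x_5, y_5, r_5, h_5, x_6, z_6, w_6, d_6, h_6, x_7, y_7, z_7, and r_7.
x_1 = 5
y_1 = 3
z_1 = 0.5
r_1 = 1
x_2 = 1
y_2 = 7.5
z_2 = 2
h_2 = 2.5
x_3 = 1.5
y_3 = 3.5
z_3 = 7
x_4 = 3
y_4 = 2
z_4 = 5
d_4 = 1
h_4 = 2.5
x_5 = 2.5
y_5 = 2
r_5 = 1.5
h_5 = 2
x_6 = 0.5
z_6 = 0.5
w_6 = 2
d_6 = 1
h_6 = 3.5
x_7 = 7
y_7 = 6.5
z_7 = 5.5
r_7 = 0.5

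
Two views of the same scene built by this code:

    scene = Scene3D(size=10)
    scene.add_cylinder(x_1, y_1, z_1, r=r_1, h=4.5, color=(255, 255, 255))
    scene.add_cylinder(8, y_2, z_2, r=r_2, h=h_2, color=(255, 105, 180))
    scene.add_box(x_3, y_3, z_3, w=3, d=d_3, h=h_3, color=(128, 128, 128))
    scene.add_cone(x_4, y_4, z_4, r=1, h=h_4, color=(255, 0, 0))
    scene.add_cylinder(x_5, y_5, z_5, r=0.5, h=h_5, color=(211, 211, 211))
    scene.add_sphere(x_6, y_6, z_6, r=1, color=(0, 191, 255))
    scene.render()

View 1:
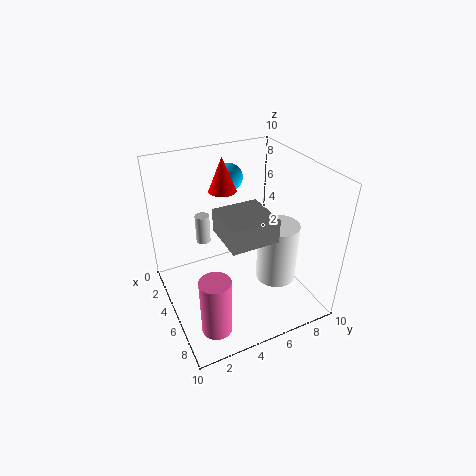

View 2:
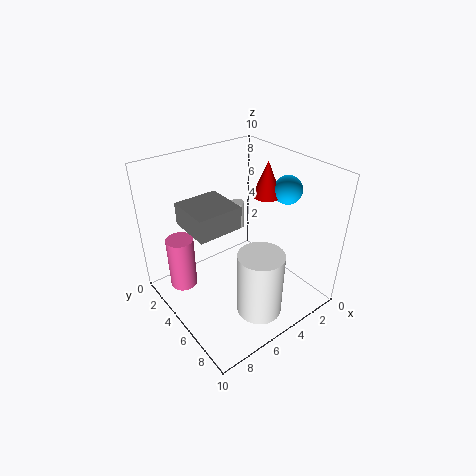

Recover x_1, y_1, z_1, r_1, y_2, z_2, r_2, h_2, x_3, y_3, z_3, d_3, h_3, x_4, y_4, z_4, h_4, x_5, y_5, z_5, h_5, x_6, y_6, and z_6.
x_1 = 5.5
y_1 = 8
z_1 = 1
r_1 = 1.5
y_2 = 2
z_2 = 0.5
r_2 = 1
h_2 = 4
x_3 = 5.5
y_3 = 3
z_3 = 6.5
d_3 = 3
h_3 = 1.5
x_4 = 2.5
y_4 = 5
z_4 = 7.5
h_4 = 2.5
x_5 = 3.5
y_5 = 3
z_5 = 4.5
h_5 = 2
x_6 = 1.5
y_6 = 6
z_6 = 8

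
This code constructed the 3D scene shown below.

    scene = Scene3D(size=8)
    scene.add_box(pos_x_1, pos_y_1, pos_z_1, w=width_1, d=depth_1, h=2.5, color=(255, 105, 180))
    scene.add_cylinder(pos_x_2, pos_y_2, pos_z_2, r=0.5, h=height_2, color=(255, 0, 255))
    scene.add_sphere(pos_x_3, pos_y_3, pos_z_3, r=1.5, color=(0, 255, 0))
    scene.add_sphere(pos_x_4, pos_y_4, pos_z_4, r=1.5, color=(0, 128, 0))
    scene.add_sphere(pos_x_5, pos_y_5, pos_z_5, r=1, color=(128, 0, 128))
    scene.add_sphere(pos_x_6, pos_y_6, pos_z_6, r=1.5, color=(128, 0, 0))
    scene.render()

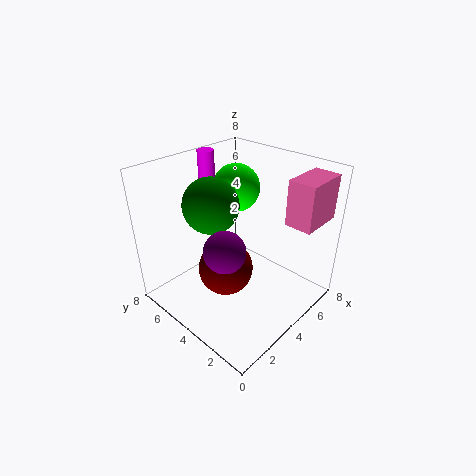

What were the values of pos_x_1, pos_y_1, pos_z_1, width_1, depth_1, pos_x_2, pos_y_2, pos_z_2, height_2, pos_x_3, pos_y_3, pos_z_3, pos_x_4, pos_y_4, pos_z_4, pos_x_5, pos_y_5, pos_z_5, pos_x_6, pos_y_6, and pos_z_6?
pos_x_1 = 5.5; pos_y_1 = 0.5; pos_z_1 = 5; width_1 = 2.5; depth_1 = 1.5; pos_x_2 = 5; pos_y_2 = 7.5; pos_z_2 = 5; height_2 = 3; pos_x_3 = 6.5; pos_y_3 = 6.5; pos_z_3 = 5.5; pos_x_4 = 3; pos_y_4 = 5; pos_z_4 = 6; pos_x_5 = 1.5; pos_y_5 = 2.5; pos_z_5 = 5; pos_x_6 = 3; pos_y_6 = 4; pos_z_6 = 2.5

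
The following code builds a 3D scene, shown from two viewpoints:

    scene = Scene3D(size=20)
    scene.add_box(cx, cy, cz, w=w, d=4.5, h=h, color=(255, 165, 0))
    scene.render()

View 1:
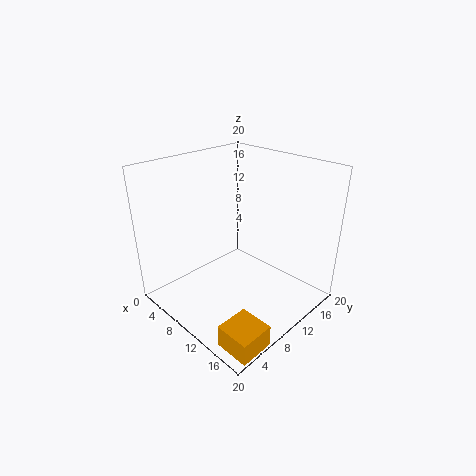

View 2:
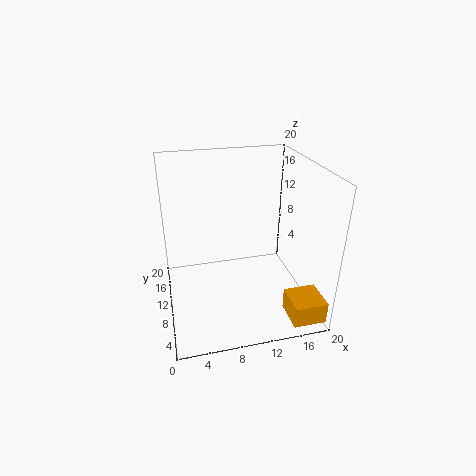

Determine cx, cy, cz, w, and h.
cx = 15.5
cy = 1
cz = 0.5
w = 4.5
h = 3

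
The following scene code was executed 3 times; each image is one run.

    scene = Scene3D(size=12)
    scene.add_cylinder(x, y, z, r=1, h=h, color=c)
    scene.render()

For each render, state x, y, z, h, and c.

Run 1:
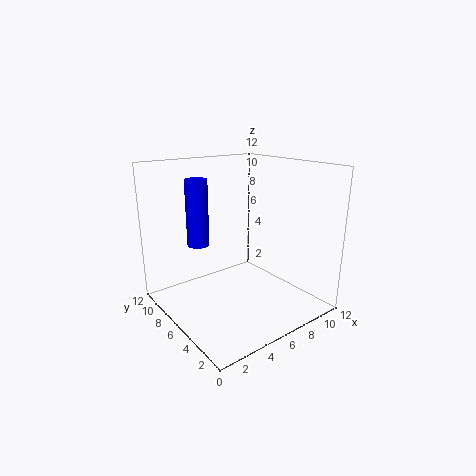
x = 4.5; y = 10; z = 4.5; h = 6; c = 'blue'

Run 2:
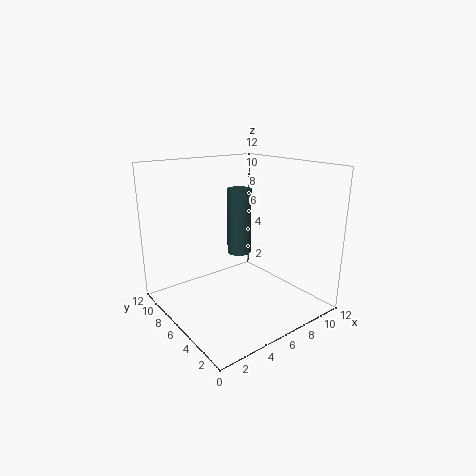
x = 6.5; y = 6.5; z = 4.5; h = 5.5; c = 'darkslategray'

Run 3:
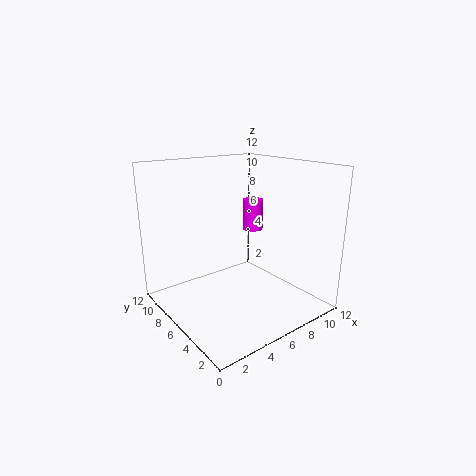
x = 10.5; y = 9.5; z = 5; h = 3; c = 'magenta'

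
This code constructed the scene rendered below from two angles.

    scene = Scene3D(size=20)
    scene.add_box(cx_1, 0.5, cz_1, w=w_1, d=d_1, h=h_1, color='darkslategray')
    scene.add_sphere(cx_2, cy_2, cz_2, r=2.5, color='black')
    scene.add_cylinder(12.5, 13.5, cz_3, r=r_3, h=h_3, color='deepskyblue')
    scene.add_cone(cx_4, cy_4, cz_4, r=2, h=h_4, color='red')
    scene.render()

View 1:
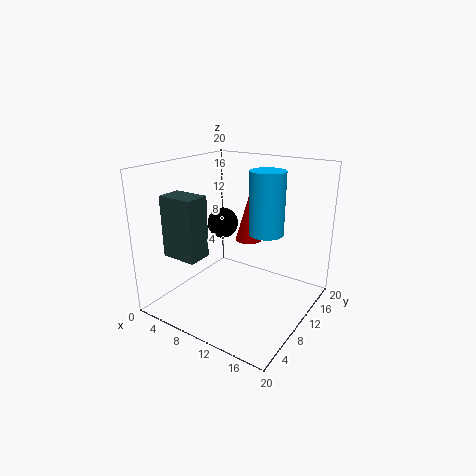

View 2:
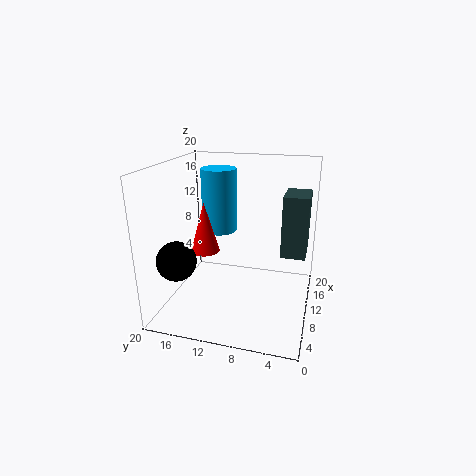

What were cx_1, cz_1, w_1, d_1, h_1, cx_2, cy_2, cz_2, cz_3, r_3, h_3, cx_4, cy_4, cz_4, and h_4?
cx_1 = 5.5, cz_1 = 10, w_1 = 4.5, d_1 = 3, h_1 = 7.5, cx_2 = 3, cy_2 = 16, cz_2 = 9, cz_3 = 10, r_3 = 2.5, h_3 = 9, cx_4 = 9, cy_4 = 14.5, cz_4 = 8, h_4 = 7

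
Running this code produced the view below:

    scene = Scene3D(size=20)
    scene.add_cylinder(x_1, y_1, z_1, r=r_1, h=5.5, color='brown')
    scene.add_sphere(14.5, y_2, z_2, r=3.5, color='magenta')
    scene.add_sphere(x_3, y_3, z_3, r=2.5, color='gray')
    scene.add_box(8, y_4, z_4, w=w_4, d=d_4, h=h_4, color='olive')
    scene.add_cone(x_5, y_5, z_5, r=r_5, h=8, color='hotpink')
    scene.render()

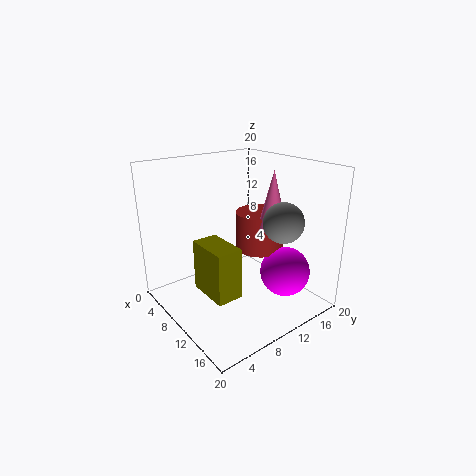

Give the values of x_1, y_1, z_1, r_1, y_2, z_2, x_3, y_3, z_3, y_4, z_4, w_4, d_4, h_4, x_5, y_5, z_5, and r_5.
x_1 = 10, y_1 = 14, z_1 = 7.5, r_1 = 3.5, y_2 = 15, z_2 = 5, x_3 = 17, y_3 = 11.5, z_3 = 14, y_4 = 4, z_4 = 3.5, w_4 = 6, d_4 = 3.5, h_4 = 7, x_5 = 13, y_5 = 13.5, z_5 = 11.5, r_5 = 2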